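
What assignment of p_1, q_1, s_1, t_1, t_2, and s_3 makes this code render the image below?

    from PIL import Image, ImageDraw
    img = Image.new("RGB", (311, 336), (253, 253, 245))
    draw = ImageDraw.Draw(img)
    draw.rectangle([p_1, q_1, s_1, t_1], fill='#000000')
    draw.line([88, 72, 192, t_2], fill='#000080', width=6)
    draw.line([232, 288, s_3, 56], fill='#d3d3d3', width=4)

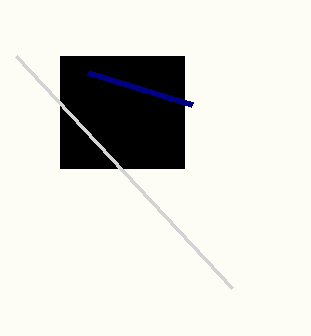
p_1 = 60, q_1 = 56, s_1 = 184, t_1 = 168, t_2 = 104, s_3 = 16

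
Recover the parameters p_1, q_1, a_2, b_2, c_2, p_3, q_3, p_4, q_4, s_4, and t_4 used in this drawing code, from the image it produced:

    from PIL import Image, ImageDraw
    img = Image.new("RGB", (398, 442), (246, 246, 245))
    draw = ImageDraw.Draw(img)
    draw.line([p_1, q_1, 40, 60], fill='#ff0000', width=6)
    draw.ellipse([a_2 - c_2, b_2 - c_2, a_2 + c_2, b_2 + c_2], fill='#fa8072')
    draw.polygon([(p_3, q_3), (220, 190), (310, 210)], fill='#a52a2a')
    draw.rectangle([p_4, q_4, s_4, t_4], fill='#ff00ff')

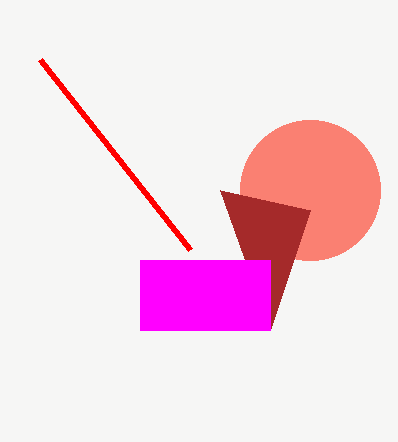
p_1 = 190, q_1 = 250, a_2 = 310, b_2 = 190, c_2 = 70, p_3 = 270, q_3 = 330, p_4 = 140, q_4 = 260, s_4 = 270, t_4 = 330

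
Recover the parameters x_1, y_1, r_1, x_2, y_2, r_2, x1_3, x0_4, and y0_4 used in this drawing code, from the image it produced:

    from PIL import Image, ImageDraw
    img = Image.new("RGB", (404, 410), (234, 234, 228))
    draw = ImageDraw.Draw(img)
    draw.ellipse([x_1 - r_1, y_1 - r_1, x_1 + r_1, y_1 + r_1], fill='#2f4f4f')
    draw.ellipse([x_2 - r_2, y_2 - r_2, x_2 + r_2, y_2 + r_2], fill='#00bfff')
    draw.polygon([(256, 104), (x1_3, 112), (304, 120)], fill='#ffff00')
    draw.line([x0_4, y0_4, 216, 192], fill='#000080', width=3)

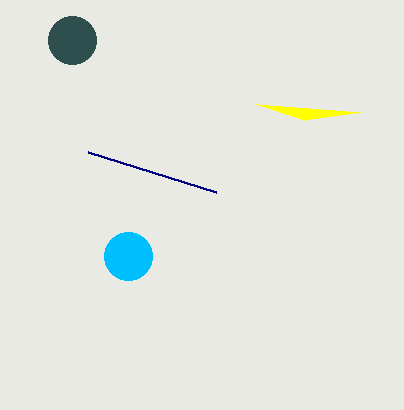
x_1 = 72
y_1 = 40
r_1 = 24
x_2 = 128
y_2 = 256
r_2 = 24
x1_3 = 360
x0_4 = 88
y0_4 = 152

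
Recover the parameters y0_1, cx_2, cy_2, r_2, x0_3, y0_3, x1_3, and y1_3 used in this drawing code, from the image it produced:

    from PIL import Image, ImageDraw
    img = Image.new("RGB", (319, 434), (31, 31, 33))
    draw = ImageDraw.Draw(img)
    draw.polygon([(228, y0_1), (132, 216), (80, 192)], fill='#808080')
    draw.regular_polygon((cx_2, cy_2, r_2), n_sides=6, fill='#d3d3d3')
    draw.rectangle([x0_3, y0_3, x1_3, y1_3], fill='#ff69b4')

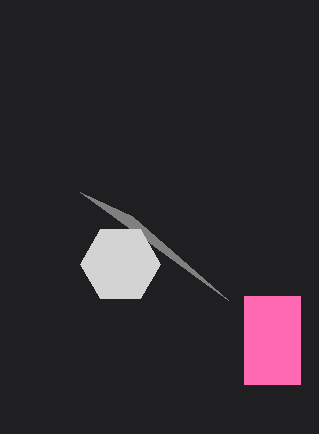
y0_1 = 300; cx_2 = 120; cy_2 = 264; r_2 = 40; x0_3 = 244; y0_3 = 296; x1_3 = 300; y1_3 = 384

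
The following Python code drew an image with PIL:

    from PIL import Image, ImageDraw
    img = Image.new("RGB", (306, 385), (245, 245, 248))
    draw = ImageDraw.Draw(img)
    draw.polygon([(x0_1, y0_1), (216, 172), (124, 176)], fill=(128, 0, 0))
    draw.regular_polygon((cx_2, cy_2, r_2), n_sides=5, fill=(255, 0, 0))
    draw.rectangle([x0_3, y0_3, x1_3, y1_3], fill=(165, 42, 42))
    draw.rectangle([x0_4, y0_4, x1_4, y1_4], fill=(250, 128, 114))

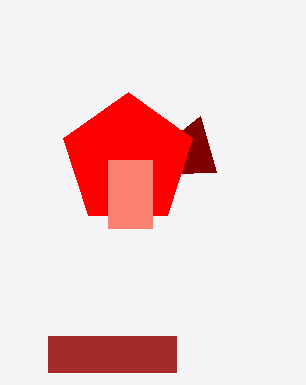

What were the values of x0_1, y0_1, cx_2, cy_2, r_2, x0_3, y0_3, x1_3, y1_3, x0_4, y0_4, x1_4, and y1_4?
x0_1 = 200; y0_1 = 116; cx_2 = 128; cy_2 = 160; r_2 = 68; x0_3 = 48; y0_3 = 336; x1_3 = 176; y1_3 = 372; x0_4 = 108; y0_4 = 160; x1_4 = 152; y1_4 = 228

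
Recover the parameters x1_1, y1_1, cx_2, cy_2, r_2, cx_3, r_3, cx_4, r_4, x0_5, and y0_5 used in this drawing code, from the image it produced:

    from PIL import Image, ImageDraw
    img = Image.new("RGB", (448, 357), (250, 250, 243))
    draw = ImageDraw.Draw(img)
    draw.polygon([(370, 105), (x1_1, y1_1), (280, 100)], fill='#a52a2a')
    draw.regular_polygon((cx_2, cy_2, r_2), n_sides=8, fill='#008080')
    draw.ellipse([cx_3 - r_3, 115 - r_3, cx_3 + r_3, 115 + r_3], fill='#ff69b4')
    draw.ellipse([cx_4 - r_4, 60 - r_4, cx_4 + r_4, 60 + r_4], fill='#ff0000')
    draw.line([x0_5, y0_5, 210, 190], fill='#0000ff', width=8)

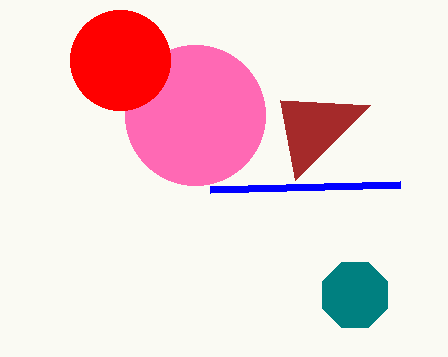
x1_1 = 295
y1_1 = 180
cx_2 = 355
cy_2 = 295
r_2 = 35
cx_3 = 195
r_3 = 70
cx_4 = 120
r_4 = 50
x0_5 = 400
y0_5 = 185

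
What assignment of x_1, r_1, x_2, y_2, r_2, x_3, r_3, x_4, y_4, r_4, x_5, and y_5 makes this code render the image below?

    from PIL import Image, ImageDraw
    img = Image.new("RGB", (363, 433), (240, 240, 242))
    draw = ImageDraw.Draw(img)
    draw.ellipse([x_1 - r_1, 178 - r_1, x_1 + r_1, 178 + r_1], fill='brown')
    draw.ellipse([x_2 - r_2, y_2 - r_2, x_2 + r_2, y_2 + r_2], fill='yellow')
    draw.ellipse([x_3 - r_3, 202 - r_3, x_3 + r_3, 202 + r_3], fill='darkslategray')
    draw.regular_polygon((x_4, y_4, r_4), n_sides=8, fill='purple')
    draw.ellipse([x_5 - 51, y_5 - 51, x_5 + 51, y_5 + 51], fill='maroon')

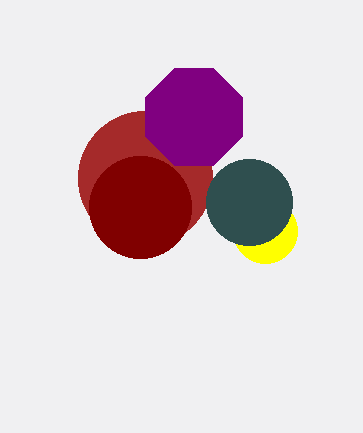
x_1 = 145
r_1 = 67
x_2 = 265
y_2 = 231
r_2 = 32
x_3 = 249
r_3 = 43
x_4 = 194
y_4 = 117
r_4 = 52
x_5 = 140
y_5 = 207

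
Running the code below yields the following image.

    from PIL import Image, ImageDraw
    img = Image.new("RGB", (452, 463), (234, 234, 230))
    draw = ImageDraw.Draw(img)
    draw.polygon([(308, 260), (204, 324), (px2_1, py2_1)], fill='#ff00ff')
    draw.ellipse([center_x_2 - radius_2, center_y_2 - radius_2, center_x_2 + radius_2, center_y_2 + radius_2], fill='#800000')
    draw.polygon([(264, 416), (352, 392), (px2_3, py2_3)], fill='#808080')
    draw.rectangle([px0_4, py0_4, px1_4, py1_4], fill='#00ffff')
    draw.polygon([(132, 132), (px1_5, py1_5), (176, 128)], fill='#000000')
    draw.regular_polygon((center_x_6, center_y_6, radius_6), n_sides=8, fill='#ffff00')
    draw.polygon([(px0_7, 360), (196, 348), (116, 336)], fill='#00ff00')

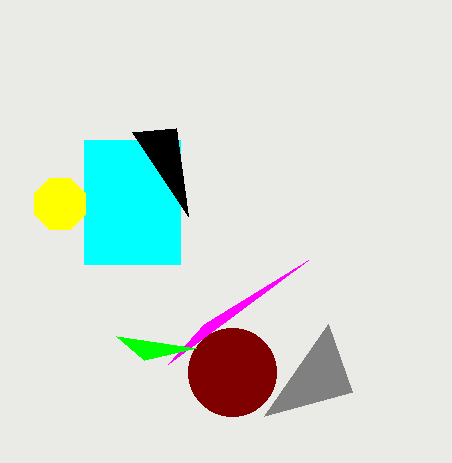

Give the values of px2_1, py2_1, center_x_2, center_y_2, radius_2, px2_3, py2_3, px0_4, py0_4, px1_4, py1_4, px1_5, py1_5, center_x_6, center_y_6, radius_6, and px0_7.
px2_1 = 168
py2_1 = 364
center_x_2 = 232
center_y_2 = 372
radius_2 = 44
px2_3 = 328
py2_3 = 324
px0_4 = 84
py0_4 = 140
px1_4 = 180
py1_4 = 264
px1_5 = 188
py1_5 = 216
center_x_6 = 60
center_y_6 = 204
radius_6 = 28
px0_7 = 144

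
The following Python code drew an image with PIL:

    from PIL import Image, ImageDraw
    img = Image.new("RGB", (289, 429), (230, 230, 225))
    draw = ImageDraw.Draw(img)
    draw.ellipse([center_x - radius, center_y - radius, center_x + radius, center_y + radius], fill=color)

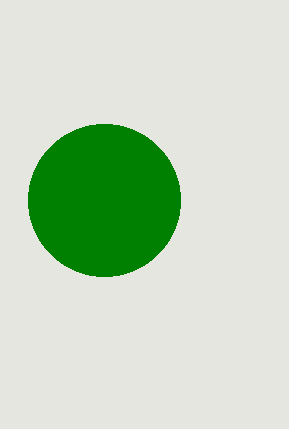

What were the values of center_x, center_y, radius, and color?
center_x = 104, center_y = 200, radius = 76, color = 'green'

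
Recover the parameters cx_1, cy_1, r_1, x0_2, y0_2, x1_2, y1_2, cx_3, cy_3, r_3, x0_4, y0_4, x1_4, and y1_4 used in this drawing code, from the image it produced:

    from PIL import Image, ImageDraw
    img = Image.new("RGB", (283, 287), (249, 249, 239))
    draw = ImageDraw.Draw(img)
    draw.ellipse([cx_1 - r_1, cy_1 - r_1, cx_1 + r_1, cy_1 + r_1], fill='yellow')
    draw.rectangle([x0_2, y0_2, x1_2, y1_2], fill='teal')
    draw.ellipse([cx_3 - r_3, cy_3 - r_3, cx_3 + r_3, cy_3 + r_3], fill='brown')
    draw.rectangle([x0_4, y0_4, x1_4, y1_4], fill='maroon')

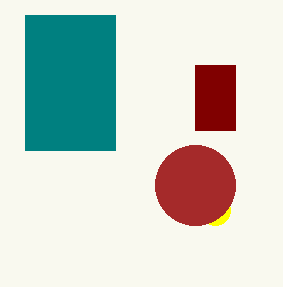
cx_1 = 215; cy_1 = 210; r_1 = 15; x0_2 = 25; y0_2 = 15; x1_2 = 115; y1_2 = 150; cx_3 = 195; cy_3 = 185; r_3 = 40; x0_4 = 195; y0_4 = 65; x1_4 = 235; y1_4 = 130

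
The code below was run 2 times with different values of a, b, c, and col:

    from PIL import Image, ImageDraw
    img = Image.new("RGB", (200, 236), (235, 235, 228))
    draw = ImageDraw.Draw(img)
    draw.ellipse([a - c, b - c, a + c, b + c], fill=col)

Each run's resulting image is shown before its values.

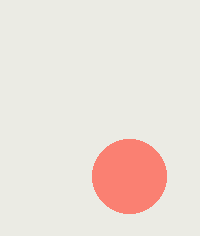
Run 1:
a = 129; b = 176; c = 37; col = 'salmon'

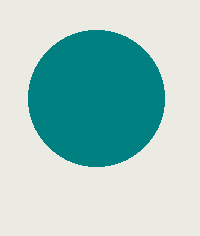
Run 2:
a = 96; b = 98; c = 68; col = 'teal'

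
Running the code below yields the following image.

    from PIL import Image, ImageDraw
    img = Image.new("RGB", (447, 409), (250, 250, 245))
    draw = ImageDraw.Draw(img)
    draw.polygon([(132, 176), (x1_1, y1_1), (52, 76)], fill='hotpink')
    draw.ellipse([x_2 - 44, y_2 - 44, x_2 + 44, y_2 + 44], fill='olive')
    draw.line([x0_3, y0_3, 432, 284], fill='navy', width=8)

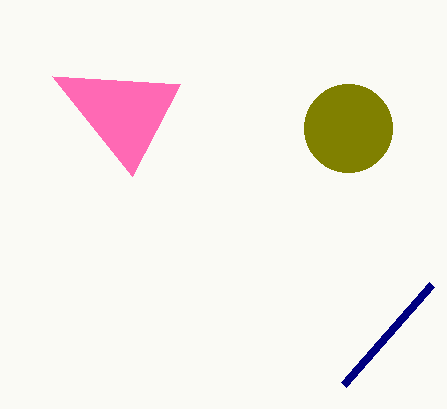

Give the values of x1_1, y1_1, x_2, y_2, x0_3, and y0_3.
x1_1 = 180
y1_1 = 84
x_2 = 348
y_2 = 128
x0_3 = 344
y0_3 = 384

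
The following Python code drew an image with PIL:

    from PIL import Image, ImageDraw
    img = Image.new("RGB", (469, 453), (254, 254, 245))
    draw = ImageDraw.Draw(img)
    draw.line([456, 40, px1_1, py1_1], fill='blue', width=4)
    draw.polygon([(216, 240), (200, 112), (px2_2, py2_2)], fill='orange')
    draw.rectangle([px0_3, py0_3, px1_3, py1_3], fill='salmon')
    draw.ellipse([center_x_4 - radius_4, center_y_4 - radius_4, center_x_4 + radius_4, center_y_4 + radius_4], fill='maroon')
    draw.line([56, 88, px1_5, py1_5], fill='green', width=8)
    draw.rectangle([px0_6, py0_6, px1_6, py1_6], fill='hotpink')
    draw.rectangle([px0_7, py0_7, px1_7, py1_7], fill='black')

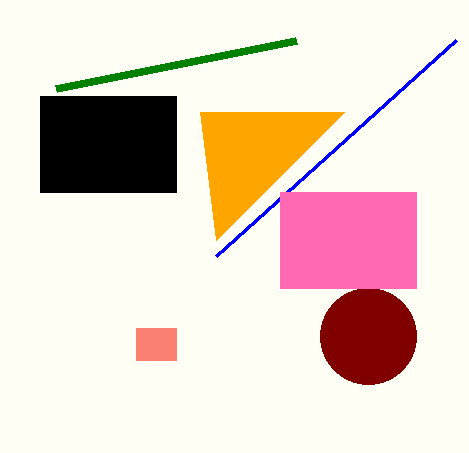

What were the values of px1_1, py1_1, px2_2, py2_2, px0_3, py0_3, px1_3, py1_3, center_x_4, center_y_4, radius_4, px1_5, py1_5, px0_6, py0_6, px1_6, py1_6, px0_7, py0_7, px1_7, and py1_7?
px1_1 = 216
py1_1 = 256
px2_2 = 344
py2_2 = 112
px0_3 = 136
py0_3 = 328
px1_3 = 176
py1_3 = 360
center_x_4 = 368
center_y_4 = 336
radius_4 = 48
px1_5 = 296
py1_5 = 40
px0_6 = 280
py0_6 = 192
px1_6 = 416
py1_6 = 288
px0_7 = 40
py0_7 = 96
px1_7 = 176
py1_7 = 192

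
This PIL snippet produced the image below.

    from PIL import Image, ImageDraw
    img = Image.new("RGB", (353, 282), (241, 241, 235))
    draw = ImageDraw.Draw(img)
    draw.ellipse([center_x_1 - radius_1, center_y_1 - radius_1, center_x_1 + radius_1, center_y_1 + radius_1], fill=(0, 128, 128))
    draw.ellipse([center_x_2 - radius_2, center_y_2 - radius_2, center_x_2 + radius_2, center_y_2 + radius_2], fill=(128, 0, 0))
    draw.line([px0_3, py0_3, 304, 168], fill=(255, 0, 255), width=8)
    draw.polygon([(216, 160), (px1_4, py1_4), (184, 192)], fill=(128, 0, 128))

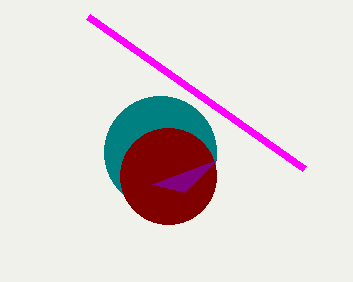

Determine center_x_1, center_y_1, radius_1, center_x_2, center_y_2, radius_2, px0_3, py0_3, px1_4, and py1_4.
center_x_1 = 160; center_y_1 = 152; radius_1 = 56; center_x_2 = 168; center_y_2 = 176; radius_2 = 48; px0_3 = 88; py0_3 = 16; px1_4 = 152; py1_4 = 184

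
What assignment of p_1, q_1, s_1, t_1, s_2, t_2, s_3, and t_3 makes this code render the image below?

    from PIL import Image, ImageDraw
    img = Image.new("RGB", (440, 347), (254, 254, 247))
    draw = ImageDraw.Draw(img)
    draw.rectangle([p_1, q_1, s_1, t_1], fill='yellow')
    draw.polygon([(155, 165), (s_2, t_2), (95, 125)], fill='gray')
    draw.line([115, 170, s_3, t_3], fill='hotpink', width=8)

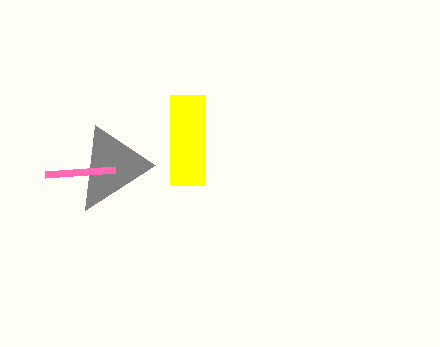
p_1 = 170, q_1 = 95, s_1 = 205, t_1 = 185, s_2 = 85, t_2 = 210, s_3 = 45, t_3 = 175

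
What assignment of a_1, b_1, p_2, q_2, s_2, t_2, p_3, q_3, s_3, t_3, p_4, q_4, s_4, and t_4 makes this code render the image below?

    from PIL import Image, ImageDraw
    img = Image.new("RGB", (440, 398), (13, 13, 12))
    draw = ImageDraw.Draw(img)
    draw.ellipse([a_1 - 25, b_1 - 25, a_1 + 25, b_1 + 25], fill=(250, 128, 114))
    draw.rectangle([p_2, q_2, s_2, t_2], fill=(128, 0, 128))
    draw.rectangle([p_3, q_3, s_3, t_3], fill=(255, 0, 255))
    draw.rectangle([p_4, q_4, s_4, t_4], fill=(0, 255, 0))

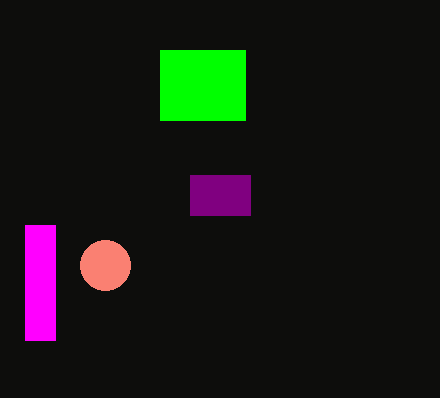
a_1 = 105; b_1 = 265; p_2 = 190; q_2 = 175; s_2 = 250; t_2 = 215; p_3 = 25; q_3 = 225; s_3 = 55; t_3 = 340; p_4 = 160; q_4 = 50; s_4 = 245; t_4 = 120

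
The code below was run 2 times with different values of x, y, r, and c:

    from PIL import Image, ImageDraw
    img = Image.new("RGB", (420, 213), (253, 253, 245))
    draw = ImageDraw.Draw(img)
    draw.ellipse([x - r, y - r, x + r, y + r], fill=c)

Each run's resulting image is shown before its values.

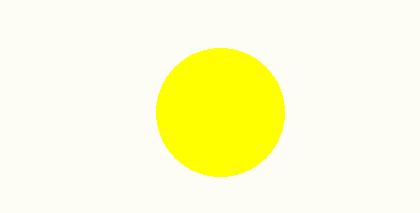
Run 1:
x = 220, y = 112, r = 64, c = 'yellow'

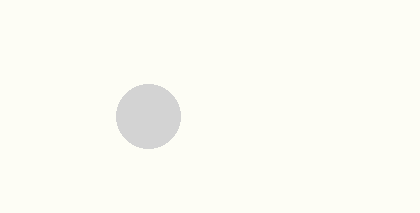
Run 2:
x = 148
y = 116
r = 32
c = 'lightgray'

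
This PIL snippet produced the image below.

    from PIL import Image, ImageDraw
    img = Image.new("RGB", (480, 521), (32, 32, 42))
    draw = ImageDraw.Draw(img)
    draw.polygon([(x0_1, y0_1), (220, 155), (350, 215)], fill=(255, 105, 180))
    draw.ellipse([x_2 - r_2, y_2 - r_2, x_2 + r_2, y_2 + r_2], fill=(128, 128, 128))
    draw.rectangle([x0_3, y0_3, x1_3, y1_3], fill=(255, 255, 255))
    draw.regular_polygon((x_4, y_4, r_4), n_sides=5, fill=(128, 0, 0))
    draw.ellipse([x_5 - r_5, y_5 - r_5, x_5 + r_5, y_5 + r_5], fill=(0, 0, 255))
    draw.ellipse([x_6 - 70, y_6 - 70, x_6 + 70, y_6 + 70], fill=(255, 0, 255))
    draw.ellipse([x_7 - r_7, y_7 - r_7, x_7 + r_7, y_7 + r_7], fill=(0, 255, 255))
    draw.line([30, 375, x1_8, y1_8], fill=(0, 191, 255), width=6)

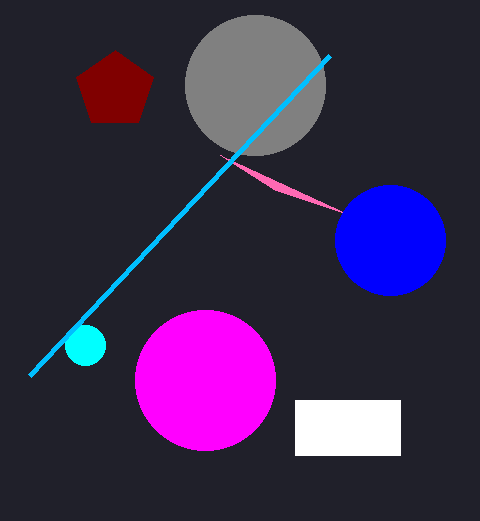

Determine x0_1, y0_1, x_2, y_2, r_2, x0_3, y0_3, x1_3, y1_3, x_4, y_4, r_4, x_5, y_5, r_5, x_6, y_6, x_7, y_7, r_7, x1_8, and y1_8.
x0_1 = 275, y0_1 = 190, x_2 = 255, y_2 = 85, r_2 = 70, x0_3 = 295, y0_3 = 400, x1_3 = 400, y1_3 = 455, x_4 = 115, y_4 = 90, r_4 = 40, x_5 = 390, y_5 = 240, r_5 = 55, x_6 = 205, y_6 = 380, x_7 = 85, y_7 = 345, r_7 = 20, x1_8 = 330, y1_8 = 55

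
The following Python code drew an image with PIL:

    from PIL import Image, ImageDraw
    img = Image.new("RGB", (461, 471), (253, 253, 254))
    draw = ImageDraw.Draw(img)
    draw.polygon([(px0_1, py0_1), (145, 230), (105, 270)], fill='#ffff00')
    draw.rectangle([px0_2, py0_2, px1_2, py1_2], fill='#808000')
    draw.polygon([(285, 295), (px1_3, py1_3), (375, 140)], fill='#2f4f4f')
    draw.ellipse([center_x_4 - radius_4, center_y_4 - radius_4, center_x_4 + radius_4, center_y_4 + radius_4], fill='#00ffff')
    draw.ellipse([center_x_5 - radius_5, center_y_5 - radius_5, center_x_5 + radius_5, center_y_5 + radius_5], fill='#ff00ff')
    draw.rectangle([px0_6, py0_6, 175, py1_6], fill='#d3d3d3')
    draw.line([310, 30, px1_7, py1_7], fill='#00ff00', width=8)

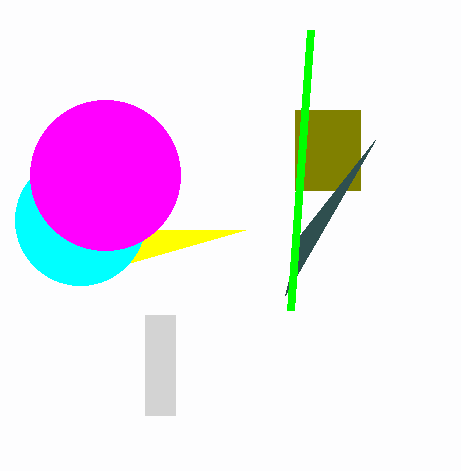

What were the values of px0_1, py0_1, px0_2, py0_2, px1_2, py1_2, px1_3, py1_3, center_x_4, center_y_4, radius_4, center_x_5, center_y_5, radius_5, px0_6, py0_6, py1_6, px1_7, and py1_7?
px0_1 = 245, py0_1 = 230, px0_2 = 295, py0_2 = 110, px1_2 = 360, py1_2 = 190, px1_3 = 300, py1_3 = 235, center_x_4 = 80, center_y_4 = 220, radius_4 = 65, center_x_5 = 105, center_y_5 = 175, radius_5 = 75, px0_6 = 145, py0_6 = 315, py1_6 = 415, px1_7 = 290, py1_7 = 310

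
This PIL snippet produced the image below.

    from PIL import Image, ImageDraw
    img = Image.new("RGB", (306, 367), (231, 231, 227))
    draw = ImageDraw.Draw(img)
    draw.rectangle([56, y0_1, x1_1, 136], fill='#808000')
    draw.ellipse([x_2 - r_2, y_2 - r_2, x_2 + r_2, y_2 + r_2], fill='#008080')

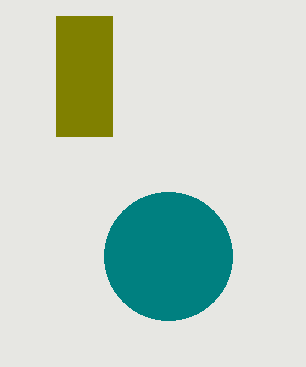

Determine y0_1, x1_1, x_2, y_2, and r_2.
y0_1 = 16; x1_1 = 112; x_2 = 168; y_2 = 256; r_2 = 64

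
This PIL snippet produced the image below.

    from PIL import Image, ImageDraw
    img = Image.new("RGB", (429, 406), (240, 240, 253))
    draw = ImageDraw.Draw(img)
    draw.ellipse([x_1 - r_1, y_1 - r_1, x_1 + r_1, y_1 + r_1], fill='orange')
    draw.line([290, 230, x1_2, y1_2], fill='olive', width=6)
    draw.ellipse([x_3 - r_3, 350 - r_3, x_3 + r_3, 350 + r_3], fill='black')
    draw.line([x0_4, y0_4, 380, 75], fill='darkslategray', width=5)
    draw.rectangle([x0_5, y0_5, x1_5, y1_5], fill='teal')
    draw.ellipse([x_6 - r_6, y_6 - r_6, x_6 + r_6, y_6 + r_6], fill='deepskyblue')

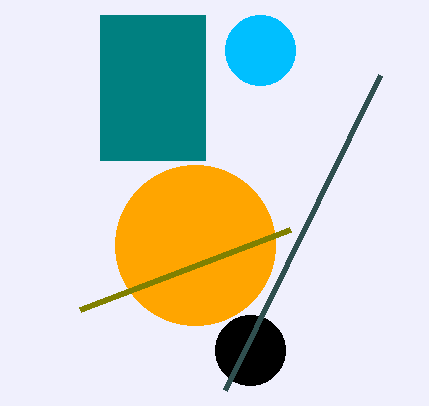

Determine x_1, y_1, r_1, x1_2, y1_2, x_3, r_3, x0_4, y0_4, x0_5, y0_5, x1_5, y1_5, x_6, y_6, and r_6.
x_1 = 195, y_1 = 245, r_1 = 80, x1_2 = 80, y1_2 = 310, x_3 = 250, r_3 = 35, x0_4 = 225, y0_4 = 390, x0_5 = 100, y0_5 = 15, x1_5 = 205, y1_5 = 160, x_6 = 260, y_6 = 50, r_6 = 35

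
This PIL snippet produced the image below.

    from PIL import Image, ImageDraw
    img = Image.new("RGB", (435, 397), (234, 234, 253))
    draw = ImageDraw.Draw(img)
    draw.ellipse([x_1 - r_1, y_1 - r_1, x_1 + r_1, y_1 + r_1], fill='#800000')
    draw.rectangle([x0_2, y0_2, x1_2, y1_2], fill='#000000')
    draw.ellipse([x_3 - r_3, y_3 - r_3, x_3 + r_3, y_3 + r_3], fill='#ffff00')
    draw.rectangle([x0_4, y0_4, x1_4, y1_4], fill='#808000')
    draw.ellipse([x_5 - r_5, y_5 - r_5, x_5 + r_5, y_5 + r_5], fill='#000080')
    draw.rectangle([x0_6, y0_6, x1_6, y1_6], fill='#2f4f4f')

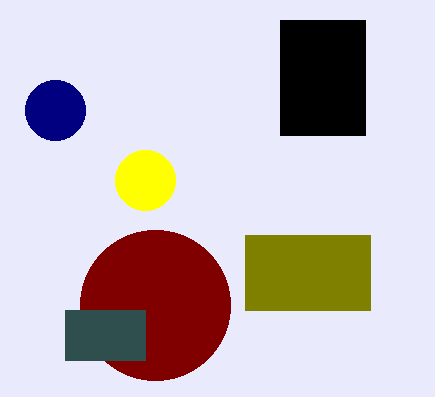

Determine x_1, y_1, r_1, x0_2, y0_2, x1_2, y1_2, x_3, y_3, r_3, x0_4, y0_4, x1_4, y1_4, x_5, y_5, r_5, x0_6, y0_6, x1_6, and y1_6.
x_1 = 155
y_1 = 305
r_1 = 75
x0_2 = 280
y0_2 = 20
x1_2 = 365
y1_2 = 135
x_3 = 145
y_3 = 180
r_3 = 30
x0_4 = 245
y0_4 = 235
x1_4 = 370
y1_4 = 310
x_5 = 55
y_5 = 110
r_5 = 30
x0_6 = 65
y0_6 = 310
x1_6 = 145
y1_6 = 360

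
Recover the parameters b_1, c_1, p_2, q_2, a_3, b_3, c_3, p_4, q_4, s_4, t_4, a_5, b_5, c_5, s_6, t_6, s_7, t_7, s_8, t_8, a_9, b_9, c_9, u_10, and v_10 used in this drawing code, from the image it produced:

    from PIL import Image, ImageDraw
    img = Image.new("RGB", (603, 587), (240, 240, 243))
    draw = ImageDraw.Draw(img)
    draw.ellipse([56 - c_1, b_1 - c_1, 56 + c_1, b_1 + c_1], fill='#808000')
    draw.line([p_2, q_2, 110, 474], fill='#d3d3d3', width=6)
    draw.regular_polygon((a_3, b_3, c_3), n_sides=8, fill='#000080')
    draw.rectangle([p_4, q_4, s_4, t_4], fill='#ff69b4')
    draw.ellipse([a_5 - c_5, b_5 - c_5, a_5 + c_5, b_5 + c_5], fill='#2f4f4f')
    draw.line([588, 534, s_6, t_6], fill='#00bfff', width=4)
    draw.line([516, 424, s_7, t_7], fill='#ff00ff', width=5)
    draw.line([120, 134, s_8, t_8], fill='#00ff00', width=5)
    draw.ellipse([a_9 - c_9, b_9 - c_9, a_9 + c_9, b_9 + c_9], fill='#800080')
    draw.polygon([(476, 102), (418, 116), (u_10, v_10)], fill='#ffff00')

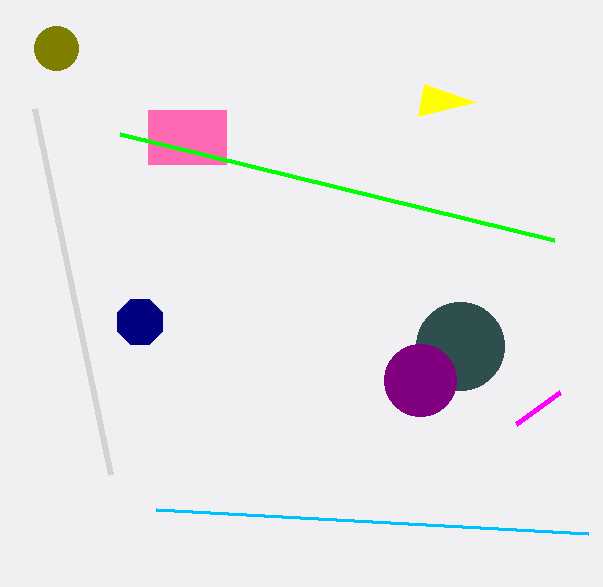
b_1 = 48
c_1 = 22
p_2 = 34
q_2 = 108
a_3 = 140
b_3 = 322
c_3 = 24
p_4 = 148
q_4 = 110
s_4 = 226
t_4 = 164
a_5 = 460
b_5 = 346
c_5 = 44
s_6 = 156
t_6 = 510
s_7 = 560
t_7 = 392
s_8 = 554
t_8 = 240
a_9 = 420
b_9 = 380
c_9 = 36
u_10 = 424
v_10 = 84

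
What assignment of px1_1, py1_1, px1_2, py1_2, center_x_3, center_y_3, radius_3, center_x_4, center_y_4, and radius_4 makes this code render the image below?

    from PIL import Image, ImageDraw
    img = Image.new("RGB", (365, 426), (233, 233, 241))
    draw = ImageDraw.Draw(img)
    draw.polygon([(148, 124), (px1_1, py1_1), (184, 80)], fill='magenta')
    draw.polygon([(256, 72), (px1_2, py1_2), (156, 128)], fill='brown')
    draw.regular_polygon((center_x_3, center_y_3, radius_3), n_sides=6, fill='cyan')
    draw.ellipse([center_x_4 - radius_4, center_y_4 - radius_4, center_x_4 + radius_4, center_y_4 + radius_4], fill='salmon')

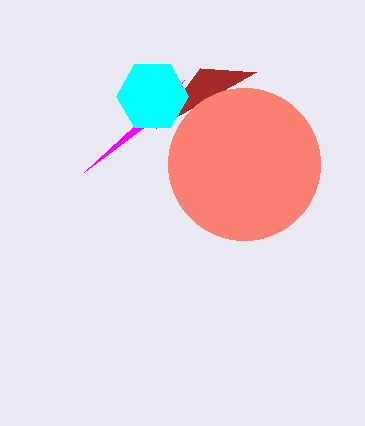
px1_1 = 84; py1_1 = 172; px1_2 = 200; py1_2 = 68; center_x_3 = 152; center_y_3 = 96; radius_3 = 36; center_x_4 = 244; center_y_4 = 164; radius_4 = 76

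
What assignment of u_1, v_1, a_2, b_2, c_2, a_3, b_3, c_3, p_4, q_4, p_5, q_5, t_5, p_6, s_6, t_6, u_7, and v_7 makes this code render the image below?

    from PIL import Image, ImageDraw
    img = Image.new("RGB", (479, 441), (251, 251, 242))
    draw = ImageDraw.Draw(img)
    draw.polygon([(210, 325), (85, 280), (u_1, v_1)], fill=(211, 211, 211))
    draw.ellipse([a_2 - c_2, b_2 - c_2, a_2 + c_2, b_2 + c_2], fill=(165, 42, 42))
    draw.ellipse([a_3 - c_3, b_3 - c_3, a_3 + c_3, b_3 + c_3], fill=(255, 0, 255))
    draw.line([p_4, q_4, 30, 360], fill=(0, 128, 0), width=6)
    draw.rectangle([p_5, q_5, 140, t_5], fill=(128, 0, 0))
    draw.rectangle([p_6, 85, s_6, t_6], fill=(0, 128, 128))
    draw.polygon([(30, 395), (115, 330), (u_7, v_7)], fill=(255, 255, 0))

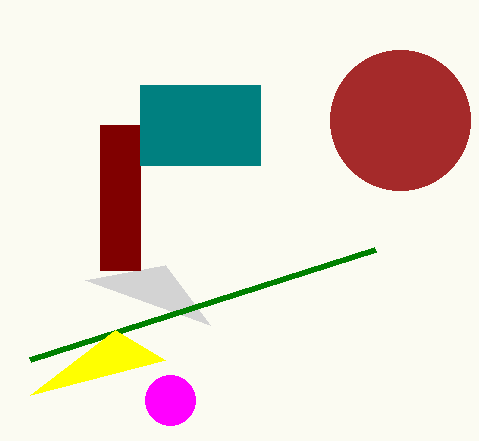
u_1 = 165
v_1 = 265
a_2 = 400
b_2 = 120
c_2 = 70
a_3 = 170
b_3 = 400
c_3 = 25
p_4 = 375
q_4 = 250
p_5 = 100
q_5 = 125
t_5 = 270
p_6 = 140
s_6 = 260
t_6 = 165
u_7 = 165
v_7 = 360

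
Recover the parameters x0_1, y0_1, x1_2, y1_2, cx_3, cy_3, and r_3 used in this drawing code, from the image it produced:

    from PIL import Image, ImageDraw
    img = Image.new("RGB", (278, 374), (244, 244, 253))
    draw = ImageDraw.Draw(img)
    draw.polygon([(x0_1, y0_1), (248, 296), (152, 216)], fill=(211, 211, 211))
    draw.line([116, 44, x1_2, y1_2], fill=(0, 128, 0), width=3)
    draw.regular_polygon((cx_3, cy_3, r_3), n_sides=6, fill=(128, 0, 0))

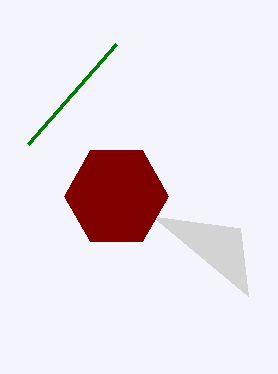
x0_1 = 240, y0_1 = 228, x1_2 = 28, y1_2 = 144, cx_3 = 116, cy_3 = 196, r_3 = 52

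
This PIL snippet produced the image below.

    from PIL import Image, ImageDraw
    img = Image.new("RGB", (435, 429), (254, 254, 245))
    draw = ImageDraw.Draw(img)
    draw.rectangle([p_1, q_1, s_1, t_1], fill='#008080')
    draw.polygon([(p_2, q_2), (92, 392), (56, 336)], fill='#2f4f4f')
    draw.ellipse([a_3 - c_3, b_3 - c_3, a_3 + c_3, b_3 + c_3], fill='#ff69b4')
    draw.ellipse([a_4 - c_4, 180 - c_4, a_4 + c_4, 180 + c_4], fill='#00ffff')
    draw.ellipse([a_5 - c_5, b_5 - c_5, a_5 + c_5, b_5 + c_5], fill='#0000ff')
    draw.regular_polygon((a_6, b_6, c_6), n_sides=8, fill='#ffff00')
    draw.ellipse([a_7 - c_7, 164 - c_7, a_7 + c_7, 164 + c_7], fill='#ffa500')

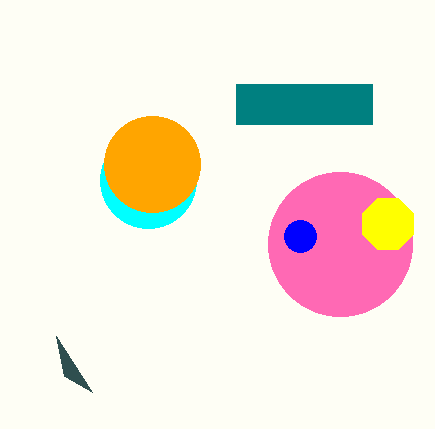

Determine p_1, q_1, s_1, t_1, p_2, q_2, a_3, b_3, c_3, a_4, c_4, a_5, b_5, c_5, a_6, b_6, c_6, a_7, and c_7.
p_1 = 236; q_1 = 84; s_1 = 372; t_1 = 124; p_2 = 64; q_2 = 376; a_3 = 340; b_3 = 244; c_3 = 72; a_4 = 148; c_4 = 48; a_5 = 300; b_5 = 236; c_5 = 16; a_6 = 388; b_6 = 224; c_6 = 28; a_7 = 152; c_7 = 48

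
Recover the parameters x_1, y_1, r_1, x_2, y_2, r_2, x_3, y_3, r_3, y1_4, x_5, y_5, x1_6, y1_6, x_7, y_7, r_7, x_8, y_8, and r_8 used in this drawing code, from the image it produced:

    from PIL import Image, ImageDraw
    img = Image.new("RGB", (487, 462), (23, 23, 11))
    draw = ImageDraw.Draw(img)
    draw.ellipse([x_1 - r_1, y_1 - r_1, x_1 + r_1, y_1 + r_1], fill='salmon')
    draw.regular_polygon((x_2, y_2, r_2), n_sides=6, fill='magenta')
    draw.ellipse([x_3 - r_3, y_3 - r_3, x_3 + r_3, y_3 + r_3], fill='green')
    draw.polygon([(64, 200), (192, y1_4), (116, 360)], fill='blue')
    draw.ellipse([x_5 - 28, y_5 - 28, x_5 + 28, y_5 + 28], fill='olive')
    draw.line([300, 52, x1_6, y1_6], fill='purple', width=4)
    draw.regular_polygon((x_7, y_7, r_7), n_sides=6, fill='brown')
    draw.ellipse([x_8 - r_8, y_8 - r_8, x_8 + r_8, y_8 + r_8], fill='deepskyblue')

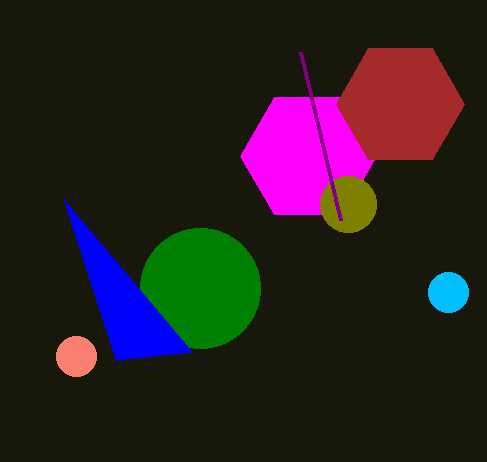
x_1 = 76
y_1 = 356
r_1 = 20
x_2 = 308
y_2 = 156
r_2 = 68
x_3 = 200
y_3 = 288
r_3 = 60
y1_4 = 352
x_5 = 348
y_5 = 204
x1_6 = 340
y1_6 = 220
x_7 = 400
y_7 = 104
r_7 = 64
x_8 = 448
y_8 = 292
r_8 = 20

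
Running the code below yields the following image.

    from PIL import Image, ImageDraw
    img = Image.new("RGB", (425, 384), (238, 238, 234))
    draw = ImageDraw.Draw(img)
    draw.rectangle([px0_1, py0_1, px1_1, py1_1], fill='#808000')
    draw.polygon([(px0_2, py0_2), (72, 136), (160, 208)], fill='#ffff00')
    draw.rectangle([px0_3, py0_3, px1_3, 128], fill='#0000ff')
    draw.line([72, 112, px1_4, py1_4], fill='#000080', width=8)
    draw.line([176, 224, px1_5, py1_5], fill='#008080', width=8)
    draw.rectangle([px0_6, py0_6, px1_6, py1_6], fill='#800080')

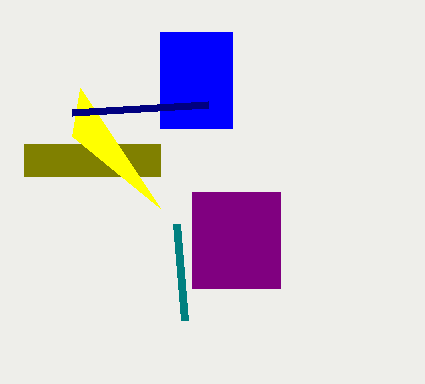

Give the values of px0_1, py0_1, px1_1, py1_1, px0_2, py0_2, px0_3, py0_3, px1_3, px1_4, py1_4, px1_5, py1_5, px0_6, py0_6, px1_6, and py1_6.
px0_1 = 24
py0_1 = 144
px1_1 = 160
py1_1 = 176
px0_2 = 80
py0_2 = 88
px0_3 = 160
py0_3 = 32
px1_3 = 232
px1_4 = 208
py1_4 = 104
px1_5 = 184
py1_5 = 320
px0_6 = 192
py0_6 = 192
px1_6 = 280
py1_6 = 288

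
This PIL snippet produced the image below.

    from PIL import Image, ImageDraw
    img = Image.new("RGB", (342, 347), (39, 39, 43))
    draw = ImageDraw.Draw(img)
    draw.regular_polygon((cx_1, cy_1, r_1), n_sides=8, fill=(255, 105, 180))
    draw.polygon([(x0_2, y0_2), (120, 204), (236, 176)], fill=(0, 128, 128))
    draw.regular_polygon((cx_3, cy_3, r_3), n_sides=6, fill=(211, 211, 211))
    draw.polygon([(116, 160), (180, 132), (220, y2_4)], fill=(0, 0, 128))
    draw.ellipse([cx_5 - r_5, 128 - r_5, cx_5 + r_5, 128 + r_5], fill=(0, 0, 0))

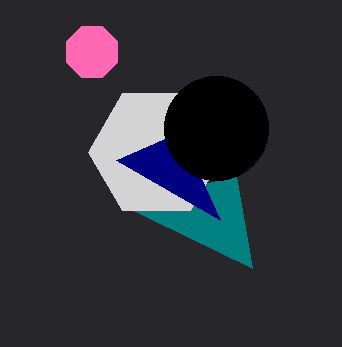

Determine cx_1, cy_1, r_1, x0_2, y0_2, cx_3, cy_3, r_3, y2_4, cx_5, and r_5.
cx_1 = 92, cy_1 = 52, r_1 = 28, x0_2 = 252, y0_2 = 268, cx_3 = 156, cy_3 = 152, r_3 = 68, y2_4 = 220, cx_5 = 216, r_5 = 52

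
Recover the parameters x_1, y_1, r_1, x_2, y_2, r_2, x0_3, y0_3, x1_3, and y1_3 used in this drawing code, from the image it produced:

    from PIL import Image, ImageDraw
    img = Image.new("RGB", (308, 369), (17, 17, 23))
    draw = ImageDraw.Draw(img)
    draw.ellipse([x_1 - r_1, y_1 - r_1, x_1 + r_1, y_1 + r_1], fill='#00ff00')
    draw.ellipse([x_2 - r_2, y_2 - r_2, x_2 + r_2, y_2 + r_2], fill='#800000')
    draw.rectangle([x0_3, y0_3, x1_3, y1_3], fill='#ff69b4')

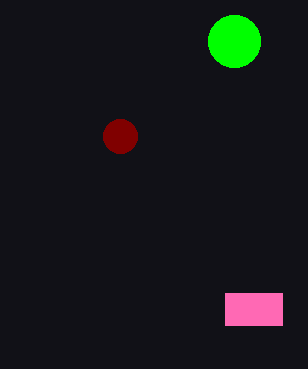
x_1 = 234, y_1 = 41, r_1 = 26, x_2 = 120, y_2 = 136, r_2 = 17, x0_3 = 225, y0_3 = 293, x1_3 = 282, y1_3 = 325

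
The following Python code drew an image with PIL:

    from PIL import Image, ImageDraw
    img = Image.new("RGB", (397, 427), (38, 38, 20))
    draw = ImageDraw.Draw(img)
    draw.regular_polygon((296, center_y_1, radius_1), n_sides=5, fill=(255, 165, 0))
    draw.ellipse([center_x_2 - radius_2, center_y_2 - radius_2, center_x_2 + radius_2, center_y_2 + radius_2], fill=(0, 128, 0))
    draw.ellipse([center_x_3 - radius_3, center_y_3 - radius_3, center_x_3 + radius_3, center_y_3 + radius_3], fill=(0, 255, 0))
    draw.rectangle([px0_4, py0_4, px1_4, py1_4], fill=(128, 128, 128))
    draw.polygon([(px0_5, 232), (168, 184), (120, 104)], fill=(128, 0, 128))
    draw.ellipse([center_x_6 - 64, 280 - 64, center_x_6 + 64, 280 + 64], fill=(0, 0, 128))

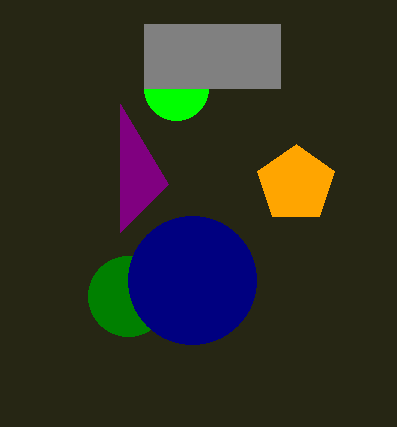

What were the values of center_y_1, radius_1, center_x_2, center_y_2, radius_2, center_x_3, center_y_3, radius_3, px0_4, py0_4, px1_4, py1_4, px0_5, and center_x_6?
center_y_1 = 184
radius_1 = 40
center_x_2 = 128
center_y_2 = 296
radius_2 = 40
center_x_3 = 176
center_y_3 = 88
radius_3 = 32
px0_4 = 144
py0_4 = 24
px1_4 = 280
py1_4 = 88
px0_5 = 120
center_x_6 = 192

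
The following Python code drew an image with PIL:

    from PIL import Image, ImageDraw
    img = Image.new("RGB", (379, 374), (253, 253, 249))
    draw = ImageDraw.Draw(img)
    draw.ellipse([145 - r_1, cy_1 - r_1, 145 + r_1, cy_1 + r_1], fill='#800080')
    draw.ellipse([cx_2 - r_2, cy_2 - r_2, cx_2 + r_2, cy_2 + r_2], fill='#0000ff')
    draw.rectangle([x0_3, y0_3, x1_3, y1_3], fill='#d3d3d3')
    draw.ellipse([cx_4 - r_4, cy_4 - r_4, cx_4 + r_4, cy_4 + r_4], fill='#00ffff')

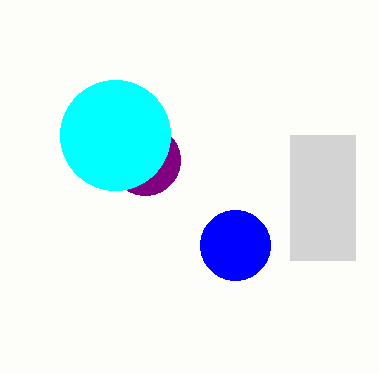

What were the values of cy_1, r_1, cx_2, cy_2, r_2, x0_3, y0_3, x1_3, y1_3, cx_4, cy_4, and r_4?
cy_1 = 160
r_1 = 35
cx_2 = 235
cy_2 = 245
r_2 = 35
x0_3 = 290
y0_3 = 135
x1_3 = 355
y1_3 = 260
cx_4 = 115
cy_4 = 135
r_4 = 55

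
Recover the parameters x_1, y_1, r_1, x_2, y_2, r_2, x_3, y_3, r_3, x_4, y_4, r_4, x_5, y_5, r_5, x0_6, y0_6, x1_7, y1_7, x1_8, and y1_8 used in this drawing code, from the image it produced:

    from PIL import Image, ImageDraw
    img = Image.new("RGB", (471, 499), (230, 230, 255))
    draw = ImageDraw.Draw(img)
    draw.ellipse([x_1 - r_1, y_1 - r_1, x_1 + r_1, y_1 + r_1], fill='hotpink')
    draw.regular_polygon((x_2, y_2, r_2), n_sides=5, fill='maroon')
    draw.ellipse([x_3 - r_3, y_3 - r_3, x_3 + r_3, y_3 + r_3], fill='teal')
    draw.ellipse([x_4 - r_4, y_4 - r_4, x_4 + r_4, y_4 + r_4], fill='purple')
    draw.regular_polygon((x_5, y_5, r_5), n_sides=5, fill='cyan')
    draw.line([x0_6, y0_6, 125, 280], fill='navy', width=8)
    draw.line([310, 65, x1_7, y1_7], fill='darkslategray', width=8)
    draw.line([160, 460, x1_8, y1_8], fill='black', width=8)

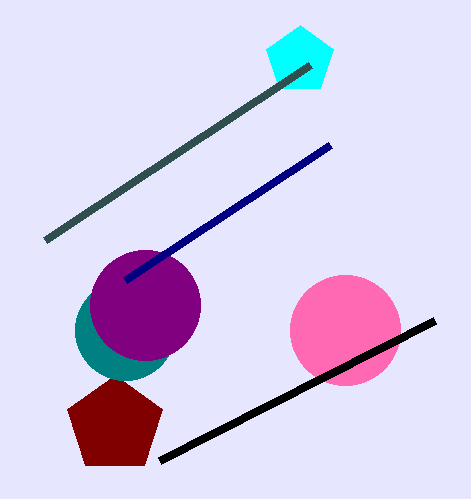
x_1 = 345, y_1 = 330, r_1 = 55, x_2 = 115, y_2 = 425, r_2 = 50, x_3 = 125, y_3 = 330, r_3 = 50, x_4 = 145, y_4 = 305, r_4 = 55, x_5 = 300, y_5 = 60, r_5 = 35, x0_6 = 330, y0_6 = 145, x1_7 = 45, y1_7 = 240, x1_8 = 435, y1_8 = 320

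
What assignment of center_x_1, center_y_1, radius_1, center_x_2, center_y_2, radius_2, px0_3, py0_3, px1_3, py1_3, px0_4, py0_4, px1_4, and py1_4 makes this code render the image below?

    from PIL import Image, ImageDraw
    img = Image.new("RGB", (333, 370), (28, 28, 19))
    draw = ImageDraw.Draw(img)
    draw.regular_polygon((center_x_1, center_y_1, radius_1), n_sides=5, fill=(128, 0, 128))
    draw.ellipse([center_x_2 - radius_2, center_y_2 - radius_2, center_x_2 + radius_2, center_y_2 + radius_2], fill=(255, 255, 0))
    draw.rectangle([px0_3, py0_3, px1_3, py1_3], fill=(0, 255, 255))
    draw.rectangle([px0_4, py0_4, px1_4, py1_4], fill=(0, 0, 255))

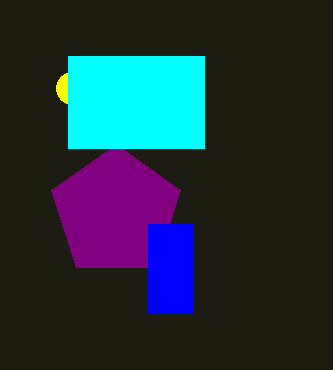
center_x_1 = 116; center_y_1 = 212; radius_1 = 68; center_x_2 = 72; center_y_2 = 88; radius_2 = 16; px0_3 = 68; py0_3 = 56; px1_3 = 204; py1_3 = 148; px0_4 = 148; py0_4 = 224; px1_4 = 192; py1_4 = 312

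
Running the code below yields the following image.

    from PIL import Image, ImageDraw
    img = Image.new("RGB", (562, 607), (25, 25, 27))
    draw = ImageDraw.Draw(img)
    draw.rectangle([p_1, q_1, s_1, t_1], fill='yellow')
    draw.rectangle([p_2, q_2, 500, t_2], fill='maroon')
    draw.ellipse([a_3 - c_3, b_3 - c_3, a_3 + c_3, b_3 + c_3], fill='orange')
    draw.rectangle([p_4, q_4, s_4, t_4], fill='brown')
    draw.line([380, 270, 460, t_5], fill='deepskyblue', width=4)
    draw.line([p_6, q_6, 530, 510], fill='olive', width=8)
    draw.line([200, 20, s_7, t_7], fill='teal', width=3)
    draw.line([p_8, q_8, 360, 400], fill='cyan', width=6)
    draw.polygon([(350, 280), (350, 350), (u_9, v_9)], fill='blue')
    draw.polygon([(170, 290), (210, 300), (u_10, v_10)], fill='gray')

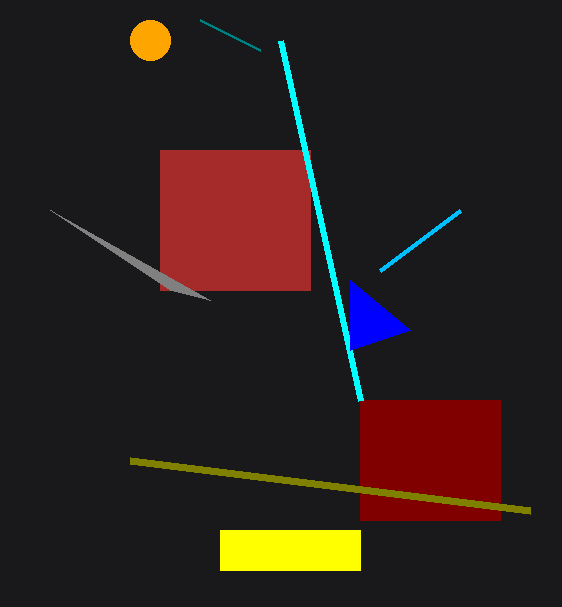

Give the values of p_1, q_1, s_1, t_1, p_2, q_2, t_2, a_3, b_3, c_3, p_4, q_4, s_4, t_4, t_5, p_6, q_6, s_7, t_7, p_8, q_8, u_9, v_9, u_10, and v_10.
p_1 = 220; q_1 = 530; s_1 = 360; t_1 = 570; p_2 = 360; q_2 = 400; t_2 = 520; a_3 = 150; b_3 = 40; c_3 = 20; p_4 = 160; q_4 = 150; s_4 = 310; t_4 = 290; t_5 = 210; p_6 = 130; q_6 = 460; s_7 = 260; t_7 = 50; p_8 = 280; q_8 = 40; u_9 = 410; v_9 = 330; u_10 = 50; v_10 = 210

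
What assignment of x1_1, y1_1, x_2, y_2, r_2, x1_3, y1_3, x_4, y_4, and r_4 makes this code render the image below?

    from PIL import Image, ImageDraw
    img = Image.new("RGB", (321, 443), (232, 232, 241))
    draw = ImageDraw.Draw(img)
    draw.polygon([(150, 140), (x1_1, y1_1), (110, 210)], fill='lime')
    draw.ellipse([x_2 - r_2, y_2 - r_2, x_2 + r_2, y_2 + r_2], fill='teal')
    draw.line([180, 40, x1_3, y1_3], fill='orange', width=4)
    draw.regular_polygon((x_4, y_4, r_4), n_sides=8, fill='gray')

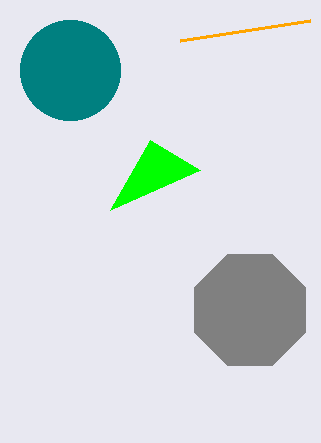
x1_1 = 200, y1_1 = 170, x_2 = 70, y_2 = 70, r_2 = 50, x1_3 = 310, y1_3 = 20, x_4 = 250, y_4 = 310, r_4 = 60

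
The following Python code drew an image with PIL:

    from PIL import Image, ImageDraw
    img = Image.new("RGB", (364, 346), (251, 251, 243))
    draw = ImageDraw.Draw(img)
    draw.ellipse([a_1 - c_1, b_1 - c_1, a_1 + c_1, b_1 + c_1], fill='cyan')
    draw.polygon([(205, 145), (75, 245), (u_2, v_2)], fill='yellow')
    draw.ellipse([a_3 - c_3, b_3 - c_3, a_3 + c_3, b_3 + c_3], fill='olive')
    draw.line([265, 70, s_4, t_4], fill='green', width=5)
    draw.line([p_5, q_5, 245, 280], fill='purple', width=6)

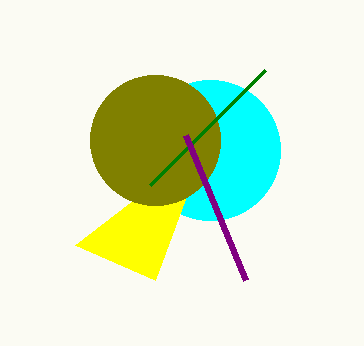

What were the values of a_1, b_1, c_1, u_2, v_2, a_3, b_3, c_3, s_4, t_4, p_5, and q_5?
a_1 = 210; b_1 = 150; c_1 = 70; u_2 = 155; v_2 = 280; a_3 = 155; b_3 = 140; c_3 = 65; s_4 = 150; t_4 = 185; p_5 = 185; q_5 = 135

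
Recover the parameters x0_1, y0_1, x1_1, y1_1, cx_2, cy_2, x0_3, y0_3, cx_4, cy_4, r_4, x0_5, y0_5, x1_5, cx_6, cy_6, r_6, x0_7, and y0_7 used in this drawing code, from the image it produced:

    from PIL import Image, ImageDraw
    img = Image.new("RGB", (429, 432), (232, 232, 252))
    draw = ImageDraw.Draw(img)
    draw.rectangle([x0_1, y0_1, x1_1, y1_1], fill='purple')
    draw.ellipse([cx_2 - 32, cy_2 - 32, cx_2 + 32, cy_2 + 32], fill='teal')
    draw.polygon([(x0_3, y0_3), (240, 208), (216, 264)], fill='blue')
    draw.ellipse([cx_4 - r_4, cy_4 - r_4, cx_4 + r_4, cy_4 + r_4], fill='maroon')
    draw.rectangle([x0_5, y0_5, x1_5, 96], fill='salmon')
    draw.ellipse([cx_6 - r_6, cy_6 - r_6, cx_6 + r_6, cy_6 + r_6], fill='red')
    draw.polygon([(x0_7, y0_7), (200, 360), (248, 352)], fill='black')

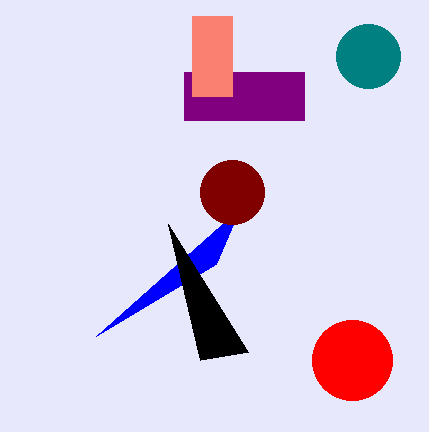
x0_1 = 184; y0_1 = 72; x1_1 = 304; y1_1 = 120; cx_2 = 368; cy_2 = 56; x0_3 = 96; y0_3 = 336; cx_4 = 232; cy_4 = 192; r_4 = 32; x0_5 = 192; y0_5 = 16; x1_5 = 232; cx_6 = 352; cy_6 = 360; r_6 = 40; x0_7 = 168; y0_7 = 224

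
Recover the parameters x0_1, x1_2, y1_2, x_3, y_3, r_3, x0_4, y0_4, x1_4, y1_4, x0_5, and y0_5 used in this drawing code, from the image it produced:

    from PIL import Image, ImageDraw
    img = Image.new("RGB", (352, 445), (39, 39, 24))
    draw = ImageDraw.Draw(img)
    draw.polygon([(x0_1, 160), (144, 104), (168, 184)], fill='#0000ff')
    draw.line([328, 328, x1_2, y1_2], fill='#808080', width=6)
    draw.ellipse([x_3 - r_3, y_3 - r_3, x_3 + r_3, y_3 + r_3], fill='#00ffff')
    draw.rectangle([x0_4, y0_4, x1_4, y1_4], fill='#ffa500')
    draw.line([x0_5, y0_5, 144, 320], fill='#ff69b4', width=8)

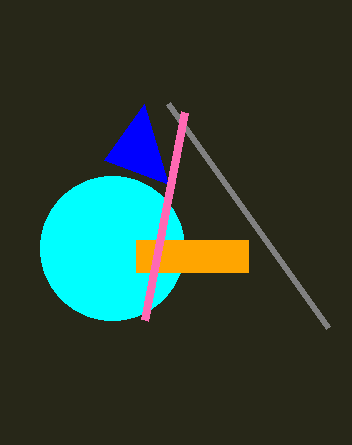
x0_1 = 104
x1_2 = 168
y1_2 = 104
x_3 = 112
y_3 = 248
r_3 = 72
x0_4 = 136
y0_4 = 240
x1_4 = 248
y1_4 = 272
x0_5 = 184
y0_5 = 112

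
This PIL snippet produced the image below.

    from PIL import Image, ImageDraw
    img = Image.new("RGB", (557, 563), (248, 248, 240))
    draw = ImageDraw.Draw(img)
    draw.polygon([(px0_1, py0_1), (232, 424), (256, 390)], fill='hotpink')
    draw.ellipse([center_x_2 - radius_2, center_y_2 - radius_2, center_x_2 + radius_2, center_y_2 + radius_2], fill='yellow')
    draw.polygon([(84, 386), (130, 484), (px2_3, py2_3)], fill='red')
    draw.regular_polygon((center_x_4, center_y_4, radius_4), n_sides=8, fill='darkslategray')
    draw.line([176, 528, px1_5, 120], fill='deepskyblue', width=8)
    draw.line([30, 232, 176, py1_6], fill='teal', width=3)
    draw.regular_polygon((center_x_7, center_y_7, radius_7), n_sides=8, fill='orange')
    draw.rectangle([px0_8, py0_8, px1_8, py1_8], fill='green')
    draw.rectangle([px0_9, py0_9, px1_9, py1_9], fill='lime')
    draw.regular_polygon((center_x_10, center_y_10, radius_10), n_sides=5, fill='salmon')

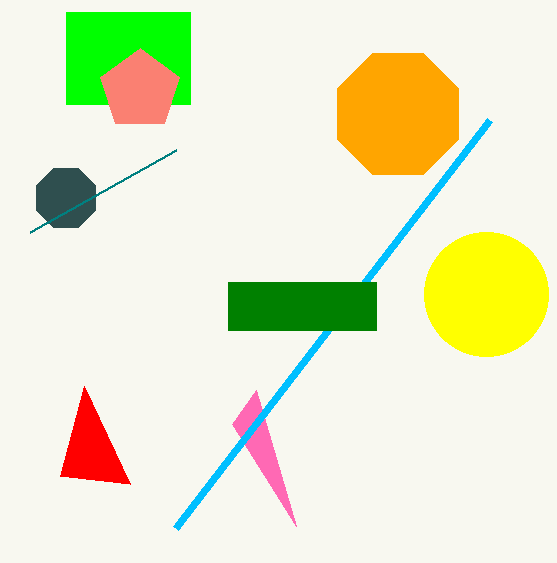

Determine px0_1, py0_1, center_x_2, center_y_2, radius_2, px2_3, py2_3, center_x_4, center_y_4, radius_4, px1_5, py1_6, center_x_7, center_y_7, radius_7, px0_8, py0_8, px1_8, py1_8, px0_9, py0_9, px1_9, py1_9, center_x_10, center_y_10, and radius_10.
px0_1 = 296; py0_1 = 526; center_x_2 = 486; center_y_2 = 294; radius_2 = 62; px2_3 = 60; py2_3 = 476; center_x_4 = 66; center_y_4 = 198; radius_4 = 32; px1_5 = 490; py1_6 = 150; center_x_7 = 398; center_y_7 = 114; radius_7 = 66; px0_8 = 228; py0_8 = 282; px1_8 = 376; py1_8 = 330; px0_9 = 66; py0_9 = 12; px1_9 = 190; py1_9 = 104; center_x_10 = 140; center_y_10 = 90; radius_10 = 42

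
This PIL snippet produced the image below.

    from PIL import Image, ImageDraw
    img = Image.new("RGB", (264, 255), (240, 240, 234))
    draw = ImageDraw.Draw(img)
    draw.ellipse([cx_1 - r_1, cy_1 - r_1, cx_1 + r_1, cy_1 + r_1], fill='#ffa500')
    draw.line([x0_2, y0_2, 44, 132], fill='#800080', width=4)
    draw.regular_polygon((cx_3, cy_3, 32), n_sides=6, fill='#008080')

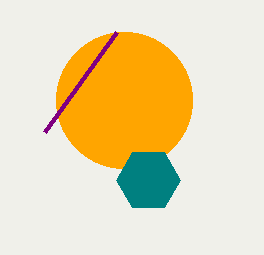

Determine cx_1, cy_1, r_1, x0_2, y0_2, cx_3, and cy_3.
cx_1 = 124; cy_1 = 100; r_1 = 68; x0_2 = 116; y0_2 = 32; cx_3 = 148; cy_3 = 180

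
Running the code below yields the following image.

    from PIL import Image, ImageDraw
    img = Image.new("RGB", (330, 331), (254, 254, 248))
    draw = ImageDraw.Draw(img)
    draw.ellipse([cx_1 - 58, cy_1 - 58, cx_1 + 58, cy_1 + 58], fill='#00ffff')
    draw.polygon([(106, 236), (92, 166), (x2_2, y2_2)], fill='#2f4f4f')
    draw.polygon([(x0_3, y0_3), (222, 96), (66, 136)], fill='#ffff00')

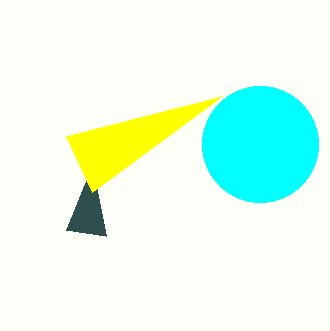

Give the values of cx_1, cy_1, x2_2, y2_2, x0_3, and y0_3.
cx_1 = 260, cy_1 = 144, x2_2 = 66, y2_2 = 230, x0_3 = 92, y0_3 = 192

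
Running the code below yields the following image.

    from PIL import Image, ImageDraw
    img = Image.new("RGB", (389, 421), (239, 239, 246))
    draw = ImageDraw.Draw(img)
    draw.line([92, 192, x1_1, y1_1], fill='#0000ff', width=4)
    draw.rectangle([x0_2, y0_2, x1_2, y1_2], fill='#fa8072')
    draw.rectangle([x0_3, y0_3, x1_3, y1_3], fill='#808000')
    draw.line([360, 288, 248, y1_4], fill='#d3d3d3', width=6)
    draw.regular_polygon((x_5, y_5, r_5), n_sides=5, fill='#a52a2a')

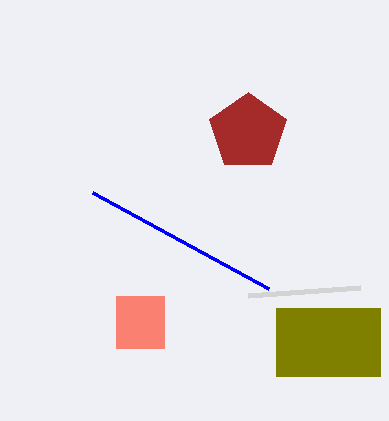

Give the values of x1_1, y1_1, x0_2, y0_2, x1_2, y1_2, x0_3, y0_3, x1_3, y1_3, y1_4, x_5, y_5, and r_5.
x1_1 = 268
y1_1 = 288
x0_2 = 116
y0_2 = 296
x1_2 = 164
y1_2 = 348
x0_3 = 276
y0_3 = 308
x1_3 = 380
y1_3 = 376
y1_4 = 296
x_5 = 248
y_5 = 132
r_5 = 40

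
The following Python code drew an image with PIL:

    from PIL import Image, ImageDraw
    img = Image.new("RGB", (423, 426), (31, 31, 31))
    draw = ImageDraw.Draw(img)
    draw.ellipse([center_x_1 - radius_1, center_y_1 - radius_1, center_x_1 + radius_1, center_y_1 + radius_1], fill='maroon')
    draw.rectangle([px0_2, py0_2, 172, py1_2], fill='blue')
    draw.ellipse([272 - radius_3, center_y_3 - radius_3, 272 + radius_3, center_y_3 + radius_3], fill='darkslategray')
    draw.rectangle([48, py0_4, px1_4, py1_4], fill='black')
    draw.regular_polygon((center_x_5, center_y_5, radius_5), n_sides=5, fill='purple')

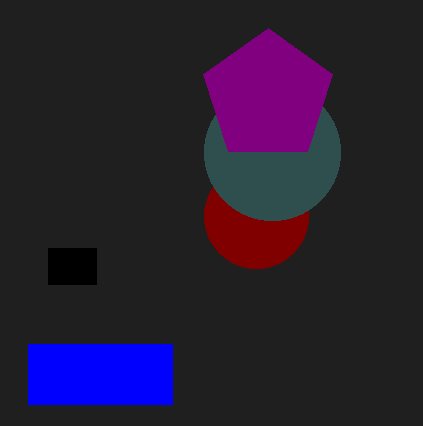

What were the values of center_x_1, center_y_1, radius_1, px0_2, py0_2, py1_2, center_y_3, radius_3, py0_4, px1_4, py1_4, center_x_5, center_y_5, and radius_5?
center_x_1 = 256, center_y_1 = 216, radius_1 = 52, px0_2 = 28, py0_2 = 344, py1_2 = 404, center_y_3 = 152, radius_3 = 68, py0_4 = 248, px1_4 = 96, py1_4 = 284, center_x_5 = 268, center_y_5 = 96, radius_5 = 68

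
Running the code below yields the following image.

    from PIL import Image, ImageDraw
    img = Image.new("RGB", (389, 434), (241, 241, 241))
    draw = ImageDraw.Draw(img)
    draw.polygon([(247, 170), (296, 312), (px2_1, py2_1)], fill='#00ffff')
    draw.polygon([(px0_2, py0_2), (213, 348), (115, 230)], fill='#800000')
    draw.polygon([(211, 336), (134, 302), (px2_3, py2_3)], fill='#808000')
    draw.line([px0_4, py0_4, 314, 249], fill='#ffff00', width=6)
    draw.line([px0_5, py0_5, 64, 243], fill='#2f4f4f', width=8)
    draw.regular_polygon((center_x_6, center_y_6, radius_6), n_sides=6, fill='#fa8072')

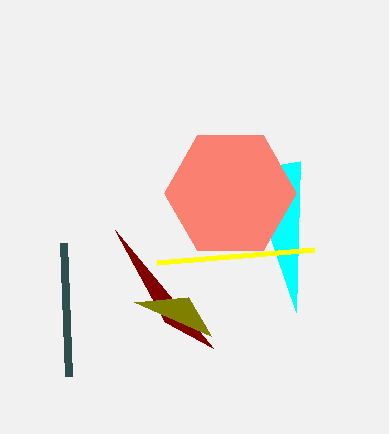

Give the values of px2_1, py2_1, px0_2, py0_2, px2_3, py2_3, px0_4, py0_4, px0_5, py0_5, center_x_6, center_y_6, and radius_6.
px2_1 = 300
py2_1 = 161
px0_2 = 165
py0_2 = 322
px2_3 = 188
py2_3 = 297
px0_4 = 157
py0_4 = 262
px0_5 = 69
py0_5 = 376
center_x_6 = 230
center_y_6 = 193
radius_6 = 66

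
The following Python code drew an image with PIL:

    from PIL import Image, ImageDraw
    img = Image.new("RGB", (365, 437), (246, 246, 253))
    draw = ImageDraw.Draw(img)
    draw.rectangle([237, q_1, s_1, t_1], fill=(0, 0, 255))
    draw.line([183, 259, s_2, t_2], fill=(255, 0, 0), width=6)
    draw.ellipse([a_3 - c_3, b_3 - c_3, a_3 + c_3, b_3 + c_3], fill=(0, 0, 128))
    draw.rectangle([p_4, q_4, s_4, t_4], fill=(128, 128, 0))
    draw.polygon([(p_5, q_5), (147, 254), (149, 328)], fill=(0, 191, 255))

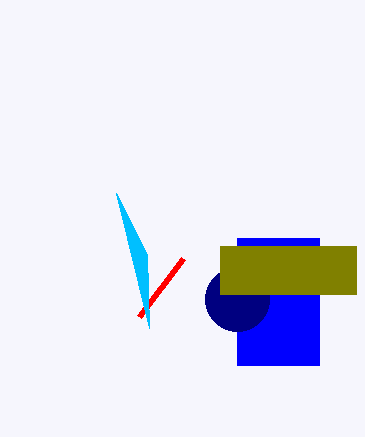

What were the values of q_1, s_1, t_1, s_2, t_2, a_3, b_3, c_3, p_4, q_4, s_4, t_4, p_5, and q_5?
q_1 = 238; s_1 = 319; t_1 = 365; s_2 = 139; t_2 = 317; a_3 = 237; b_3 = 299; c_3 = 32; p_4 = 220; q_4 = 246; s_4 = 356; t_4 = 294; p_5 = 116; q_5 = 193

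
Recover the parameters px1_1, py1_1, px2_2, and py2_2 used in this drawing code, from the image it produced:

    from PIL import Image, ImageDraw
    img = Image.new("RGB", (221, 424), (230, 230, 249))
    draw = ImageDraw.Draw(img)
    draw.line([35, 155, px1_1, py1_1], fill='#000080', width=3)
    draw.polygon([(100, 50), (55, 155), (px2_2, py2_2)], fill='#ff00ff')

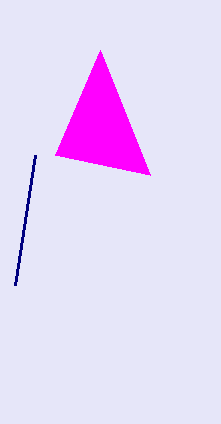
px1_1 = 15
py1_1 = 285
px2_2 = 150
py2_2 = 175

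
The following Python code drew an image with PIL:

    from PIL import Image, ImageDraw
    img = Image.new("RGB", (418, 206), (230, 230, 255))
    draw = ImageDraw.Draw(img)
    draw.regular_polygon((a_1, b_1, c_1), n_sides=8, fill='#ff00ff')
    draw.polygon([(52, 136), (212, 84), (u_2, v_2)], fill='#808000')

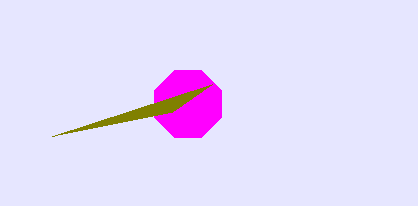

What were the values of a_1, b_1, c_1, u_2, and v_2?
a_1 = 188; b_1 = 104; c_1 = 36; u_2 = 172; v_2 = 112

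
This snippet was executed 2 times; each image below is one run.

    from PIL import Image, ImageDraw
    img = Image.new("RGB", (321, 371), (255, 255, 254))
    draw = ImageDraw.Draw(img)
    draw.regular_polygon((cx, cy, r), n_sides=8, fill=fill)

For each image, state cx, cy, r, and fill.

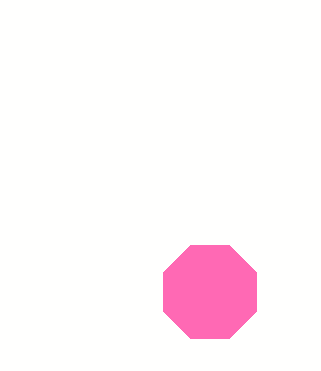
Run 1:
cx = 210
cy = 292
r = 50
fill = 'hotpink'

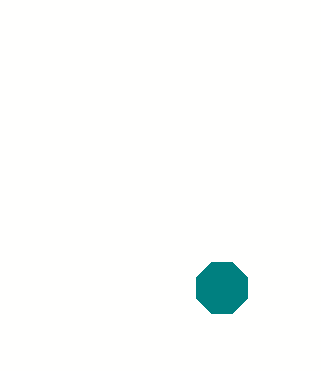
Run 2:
cx = 222, cy = 288, r = 28, fill = 'teal'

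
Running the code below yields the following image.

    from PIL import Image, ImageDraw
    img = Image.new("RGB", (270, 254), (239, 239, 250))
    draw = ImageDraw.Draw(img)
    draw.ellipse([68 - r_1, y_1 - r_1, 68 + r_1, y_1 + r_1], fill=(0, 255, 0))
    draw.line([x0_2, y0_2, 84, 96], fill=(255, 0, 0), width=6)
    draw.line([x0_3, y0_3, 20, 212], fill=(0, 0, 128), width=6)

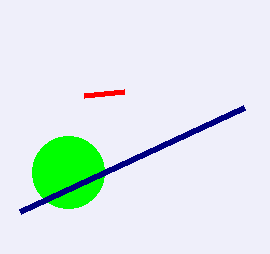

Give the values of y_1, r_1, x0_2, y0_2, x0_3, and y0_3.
y_1 = 172; r_1 = 36; x0_2 = 124; y0_2 = 92; x0_3 = 244; y0_3 = 108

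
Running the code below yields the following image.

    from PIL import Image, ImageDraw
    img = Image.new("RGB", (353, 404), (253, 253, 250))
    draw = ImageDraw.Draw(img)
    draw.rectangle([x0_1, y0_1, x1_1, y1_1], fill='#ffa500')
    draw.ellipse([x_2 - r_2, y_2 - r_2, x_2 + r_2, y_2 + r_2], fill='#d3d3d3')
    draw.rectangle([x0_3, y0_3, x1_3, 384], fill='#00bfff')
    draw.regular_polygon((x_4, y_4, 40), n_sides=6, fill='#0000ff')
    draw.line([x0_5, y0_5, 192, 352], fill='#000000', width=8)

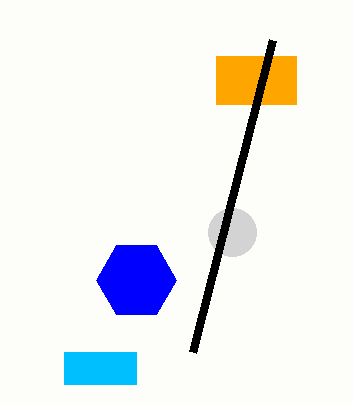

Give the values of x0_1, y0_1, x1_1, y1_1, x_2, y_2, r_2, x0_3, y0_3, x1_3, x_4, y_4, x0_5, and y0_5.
x0_1 = 216, y0_1 = 56, x1_1 = 296, y1_1 = 104, x_2 = 232, y_2 = 232, r_2 = 24, x0_3 = 64, y0_3 = 352, x1_3 = 136, x_4 = 136, y_4 = 280, x0_5 = 272, y0_5 = 40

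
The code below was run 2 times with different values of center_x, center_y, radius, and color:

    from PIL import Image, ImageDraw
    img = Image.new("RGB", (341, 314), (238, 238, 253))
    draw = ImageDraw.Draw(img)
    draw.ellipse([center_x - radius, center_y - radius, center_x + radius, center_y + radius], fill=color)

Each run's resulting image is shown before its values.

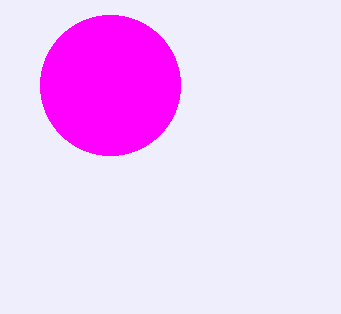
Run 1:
center_x = 110, center_y = 85, radius = 70, color = 'magenta'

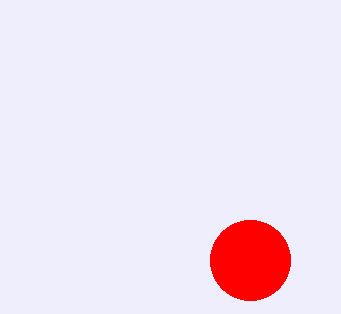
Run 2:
center_x = 250
center_y = 260
radius = 40
color = 'red'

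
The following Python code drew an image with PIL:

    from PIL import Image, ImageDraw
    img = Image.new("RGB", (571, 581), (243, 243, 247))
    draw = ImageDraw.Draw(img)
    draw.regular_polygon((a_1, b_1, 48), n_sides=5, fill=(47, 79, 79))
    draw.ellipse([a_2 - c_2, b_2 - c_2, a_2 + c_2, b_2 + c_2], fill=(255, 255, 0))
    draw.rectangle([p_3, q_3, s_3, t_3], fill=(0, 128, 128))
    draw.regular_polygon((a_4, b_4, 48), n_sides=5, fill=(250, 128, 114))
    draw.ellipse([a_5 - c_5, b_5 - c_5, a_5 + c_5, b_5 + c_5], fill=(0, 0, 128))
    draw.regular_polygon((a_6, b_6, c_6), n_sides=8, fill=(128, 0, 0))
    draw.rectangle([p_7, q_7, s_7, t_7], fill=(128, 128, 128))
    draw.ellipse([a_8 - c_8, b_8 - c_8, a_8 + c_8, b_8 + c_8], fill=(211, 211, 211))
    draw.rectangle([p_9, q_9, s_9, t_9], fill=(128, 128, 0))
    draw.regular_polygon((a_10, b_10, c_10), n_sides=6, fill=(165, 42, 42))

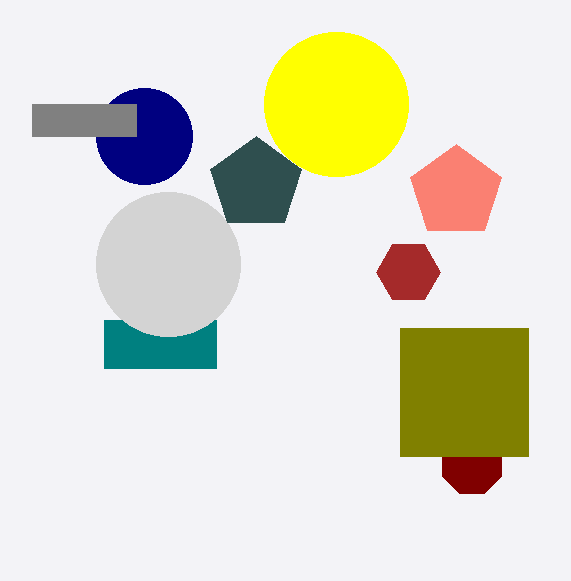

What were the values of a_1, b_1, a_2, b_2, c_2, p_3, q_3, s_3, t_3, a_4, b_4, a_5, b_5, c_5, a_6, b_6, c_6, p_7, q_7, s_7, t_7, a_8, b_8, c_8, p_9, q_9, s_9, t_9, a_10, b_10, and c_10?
a_1 = 256
b_1 = 184
a_2 = 336
b_2 = 104
c_2 = 72
p_3 = 104
q_3 = 320
s_3 = 216
t_3 = 368
a_4 = 456
b_4 = 192
a_5 = 144
b_5 = 136
c_5 = 48
a_6 = 472
b_6 = 464
c_6 = 32
p_7 = 32
q_7 = 104
s_7 = 136
t_7 = 136
a_8 = 168
b_8 = 264
c_8 = 72
p_9 = 400
q_9 = 328
s_9 = 528
t_9 = 456
a_10 = 408
b_10 = 272
c_10 = 32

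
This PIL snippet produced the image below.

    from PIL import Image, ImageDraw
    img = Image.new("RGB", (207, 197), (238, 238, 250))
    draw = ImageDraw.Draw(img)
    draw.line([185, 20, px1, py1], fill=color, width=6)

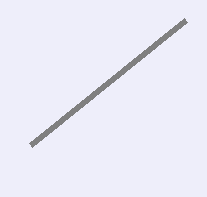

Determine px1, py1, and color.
px1 = 30, py1 = 145, color = 'gray'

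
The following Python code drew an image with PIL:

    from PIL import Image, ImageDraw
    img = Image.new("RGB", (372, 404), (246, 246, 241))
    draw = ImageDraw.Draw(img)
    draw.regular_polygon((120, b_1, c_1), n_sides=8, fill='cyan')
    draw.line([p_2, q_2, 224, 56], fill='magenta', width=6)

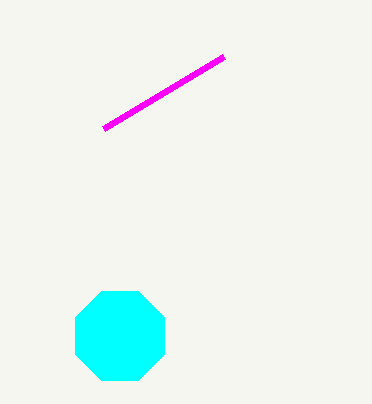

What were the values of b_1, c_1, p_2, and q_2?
b_1 = 336; c_1 = 48; p_2 = 104; q_2 = 128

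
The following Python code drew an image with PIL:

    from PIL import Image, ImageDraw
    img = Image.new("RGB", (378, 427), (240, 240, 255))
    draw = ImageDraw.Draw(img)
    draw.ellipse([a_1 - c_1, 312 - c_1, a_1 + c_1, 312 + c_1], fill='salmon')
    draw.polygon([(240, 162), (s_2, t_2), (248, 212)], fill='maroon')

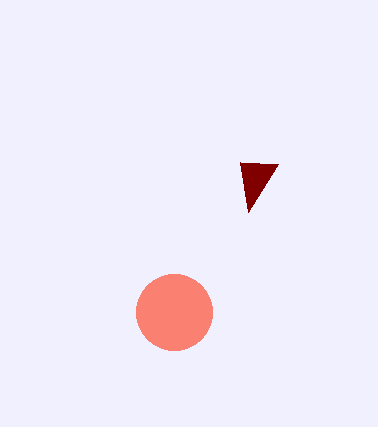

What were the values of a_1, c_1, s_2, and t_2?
a_1 = 174; c_1 = 38; s_2 = 278; t_2 = 164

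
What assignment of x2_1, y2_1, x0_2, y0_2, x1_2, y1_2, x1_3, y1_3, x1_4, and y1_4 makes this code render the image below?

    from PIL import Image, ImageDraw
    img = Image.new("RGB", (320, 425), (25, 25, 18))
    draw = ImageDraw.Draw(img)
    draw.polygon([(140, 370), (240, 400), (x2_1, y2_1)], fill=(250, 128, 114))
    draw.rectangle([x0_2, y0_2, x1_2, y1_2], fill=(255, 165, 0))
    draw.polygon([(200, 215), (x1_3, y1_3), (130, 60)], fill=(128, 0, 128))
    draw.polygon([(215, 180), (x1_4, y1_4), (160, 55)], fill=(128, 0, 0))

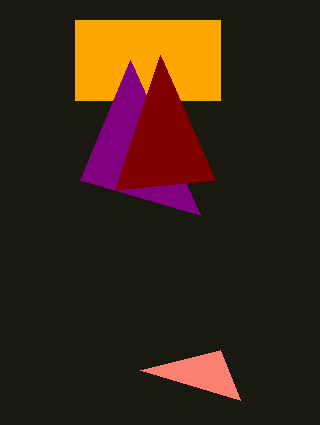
x2_1 = 220
y2_1 = 350
x0_2 = 75
y0_2 = 20
x1_2 = 220
y1_2 = 100
x1_3 = 80
y1_3 = 180
x1_4 = 115
y1_4 = 190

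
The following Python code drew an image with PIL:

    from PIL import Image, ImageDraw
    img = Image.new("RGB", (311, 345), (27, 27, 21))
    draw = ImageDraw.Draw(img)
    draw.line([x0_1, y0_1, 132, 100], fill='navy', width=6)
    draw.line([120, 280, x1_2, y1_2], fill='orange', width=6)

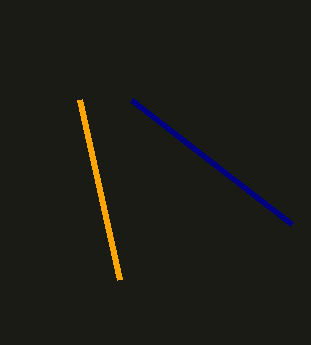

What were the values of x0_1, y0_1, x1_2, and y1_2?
x0_1 = 292, y0_1 = 224, x1_2 = 80, y1_2 = 100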